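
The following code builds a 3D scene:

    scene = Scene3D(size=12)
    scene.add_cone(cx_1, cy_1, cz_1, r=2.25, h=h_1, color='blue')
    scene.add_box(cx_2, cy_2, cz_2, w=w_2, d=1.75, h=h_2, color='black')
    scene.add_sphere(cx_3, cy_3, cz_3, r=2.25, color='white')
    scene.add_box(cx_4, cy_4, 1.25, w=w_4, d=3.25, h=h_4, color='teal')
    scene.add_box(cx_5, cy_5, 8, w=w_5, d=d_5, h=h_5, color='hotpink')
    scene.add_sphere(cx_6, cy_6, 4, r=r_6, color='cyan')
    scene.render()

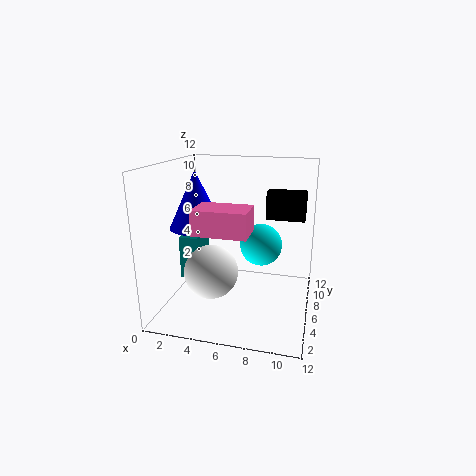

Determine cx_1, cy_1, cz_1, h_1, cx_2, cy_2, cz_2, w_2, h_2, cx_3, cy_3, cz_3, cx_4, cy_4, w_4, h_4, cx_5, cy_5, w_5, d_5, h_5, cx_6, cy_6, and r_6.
cx_1 = 2.5; cy_1 = 5.75; cz_1 = 6.75; h_1 = 4.75; cx_2 = 7.75; cy_2 = 9.25; cz_2 = 6.75; w_2 = 3.5; h_2 = 2.5; cx_3 = 4; cy_3 = 4.75; cz_3 = 3.25; cx_4 = 0.25; cy_4 = 6.75; w_4 = 1.75; h_4 = 4; cx_5 = 4.25; cy_5 = 0.25; w_5 = 3.75; d_5 = 2.5; h_5 = 1.75; cx_6 = 7.25; cy_6 = 10; r_6 = 2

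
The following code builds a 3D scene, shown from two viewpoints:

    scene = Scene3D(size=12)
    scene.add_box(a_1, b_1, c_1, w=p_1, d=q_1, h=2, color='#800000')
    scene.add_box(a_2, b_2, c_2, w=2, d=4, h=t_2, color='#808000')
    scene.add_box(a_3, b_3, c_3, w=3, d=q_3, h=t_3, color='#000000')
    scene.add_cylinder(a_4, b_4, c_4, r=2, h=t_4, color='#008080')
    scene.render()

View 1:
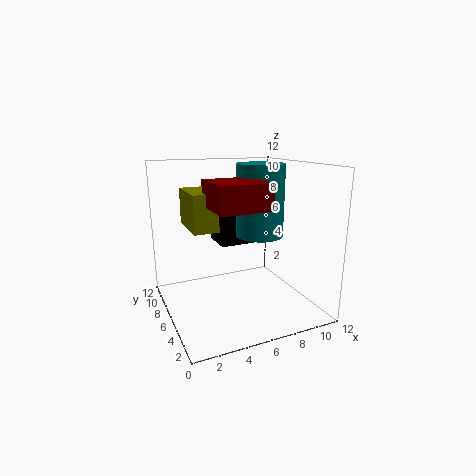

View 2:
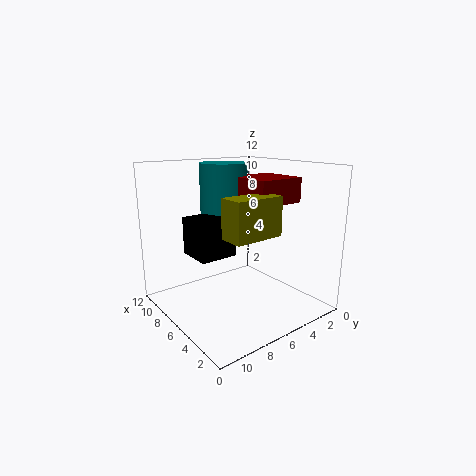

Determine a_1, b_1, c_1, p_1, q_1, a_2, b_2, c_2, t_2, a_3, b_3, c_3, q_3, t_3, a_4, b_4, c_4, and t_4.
a_1 = 3
b_1 = 2
c_1 = 9
p_1 = 4
q_1 = 4
a_2 = 2
b_2 = 5
c_2 = 7
t_2 = 3
a_3 = 5
b_3 = 7
c_3 = 5
q_3 = 3
t_3 = 3
a_4 = 8
b_4 = 6
c_4 = 6
t_4 = 6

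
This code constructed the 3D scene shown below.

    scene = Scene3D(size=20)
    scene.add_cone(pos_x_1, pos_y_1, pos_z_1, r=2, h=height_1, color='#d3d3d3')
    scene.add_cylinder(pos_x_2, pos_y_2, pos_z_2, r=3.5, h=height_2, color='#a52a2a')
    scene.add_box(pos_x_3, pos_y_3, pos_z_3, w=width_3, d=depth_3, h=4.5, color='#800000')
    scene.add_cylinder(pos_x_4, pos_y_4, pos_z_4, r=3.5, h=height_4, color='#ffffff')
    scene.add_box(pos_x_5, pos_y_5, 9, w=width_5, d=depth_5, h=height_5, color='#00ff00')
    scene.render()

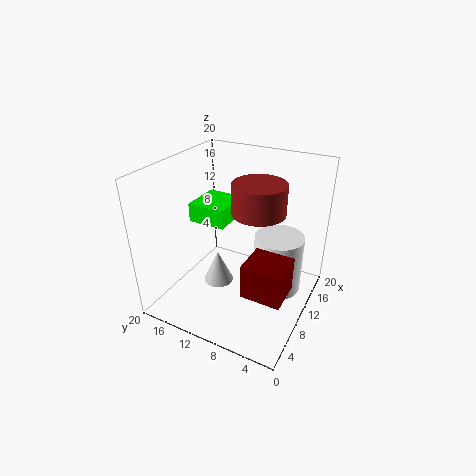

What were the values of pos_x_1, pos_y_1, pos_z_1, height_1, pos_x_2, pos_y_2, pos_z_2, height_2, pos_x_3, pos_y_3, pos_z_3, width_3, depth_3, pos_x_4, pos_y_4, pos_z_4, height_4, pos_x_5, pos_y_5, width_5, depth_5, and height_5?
pos_x_1 = 7
pos_y_1 = 11.5
pos_z_1 = 4.5
height_1 = 4.5
pos_x_2 = 10
pos_y_2 = 7
pos_z_2 = 14.5
height_2 = 4
pos_x_3 = 3
pos_y_3 = 1
pos_z_3 = 6.5
width_3 = 4.5
depth_3 = 5
pos_x_4 = 13
pos_y_4 = 5
pos_z_4 = 1.5
height_4 = 8.5
pos_x_5 = 12.5
pos_y_5 = 14
width_5 = 6.5
depth_5 = 6
height_5 = 3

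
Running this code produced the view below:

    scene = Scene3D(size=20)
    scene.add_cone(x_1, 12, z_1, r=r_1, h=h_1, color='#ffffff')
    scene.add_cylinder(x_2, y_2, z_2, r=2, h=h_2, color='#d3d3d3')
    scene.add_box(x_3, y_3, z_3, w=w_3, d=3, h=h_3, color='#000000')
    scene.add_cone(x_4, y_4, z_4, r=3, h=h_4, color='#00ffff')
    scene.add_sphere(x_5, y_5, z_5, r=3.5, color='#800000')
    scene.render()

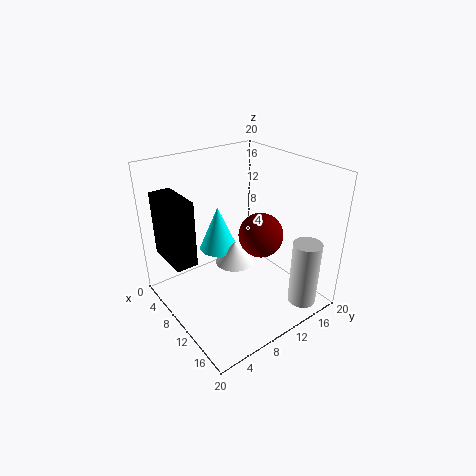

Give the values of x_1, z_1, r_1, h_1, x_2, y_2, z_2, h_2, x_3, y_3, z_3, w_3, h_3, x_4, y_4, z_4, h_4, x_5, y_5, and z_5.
x_1 = 6.5, z_1 = 3.5, r_1 = 3, h_1 = 3.5, x_2 = 17, y_2 = 16.5, z_2 = 0.5, h_2 = 9.5, x_3 = 2.5, y_3 = 1, z_3 = 7.5, w_3 = 6.5, h_3 = 9, x_4 = 3.5, y_4 = 11, z_4 = 5, h_4 = 7, x_5 = 8, y_5 = 16, z_5 = 7.5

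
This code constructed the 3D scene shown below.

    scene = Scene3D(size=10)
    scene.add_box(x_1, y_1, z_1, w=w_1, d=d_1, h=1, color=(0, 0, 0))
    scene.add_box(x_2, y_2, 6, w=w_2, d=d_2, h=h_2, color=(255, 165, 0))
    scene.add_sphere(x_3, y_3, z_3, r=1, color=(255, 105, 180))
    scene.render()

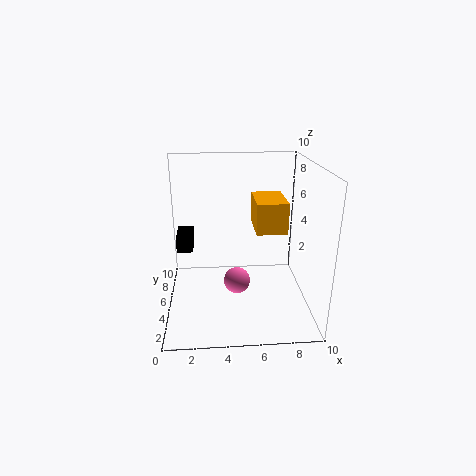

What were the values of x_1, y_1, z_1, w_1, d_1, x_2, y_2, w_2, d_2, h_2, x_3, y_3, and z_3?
x_1 = 1
y_1 = 3
z_1 = 5
w_1 = 1
d_1 = 2
x_2 = 6
y_2 = 3
w_2 = 2
d_2 = 3
h_2 = 2
x_3 = 5
y_3 = 6
z_3 = 1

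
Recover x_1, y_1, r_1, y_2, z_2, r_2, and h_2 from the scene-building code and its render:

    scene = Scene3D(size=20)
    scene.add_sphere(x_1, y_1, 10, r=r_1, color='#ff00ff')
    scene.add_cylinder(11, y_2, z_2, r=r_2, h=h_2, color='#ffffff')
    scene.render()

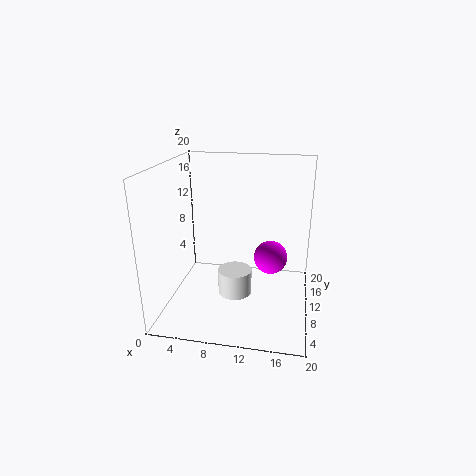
x_1 = 15; y_1 = 5; r_1 = 2; y_2 = 3; z_2 = 6; r_2 = 2; h_2 = 3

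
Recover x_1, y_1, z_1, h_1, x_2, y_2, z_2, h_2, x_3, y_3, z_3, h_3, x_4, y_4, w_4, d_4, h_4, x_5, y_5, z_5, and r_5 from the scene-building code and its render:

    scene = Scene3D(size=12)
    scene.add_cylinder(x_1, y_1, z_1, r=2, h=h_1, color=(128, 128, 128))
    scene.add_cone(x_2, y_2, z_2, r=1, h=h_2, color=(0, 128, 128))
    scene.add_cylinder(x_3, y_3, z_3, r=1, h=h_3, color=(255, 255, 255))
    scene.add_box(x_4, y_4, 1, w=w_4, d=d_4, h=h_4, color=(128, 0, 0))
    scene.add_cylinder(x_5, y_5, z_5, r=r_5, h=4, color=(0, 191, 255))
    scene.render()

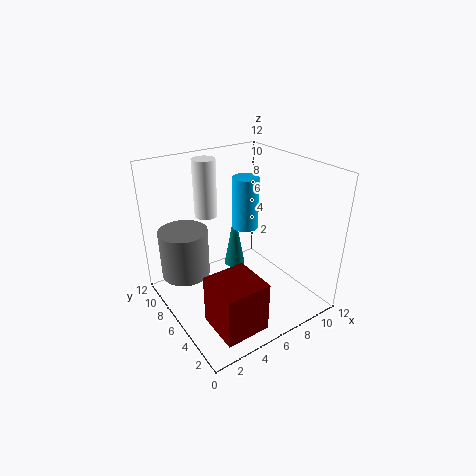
x_1 = 2; y_1 = 8; z_1 = 3; h_1 = 4; x_2 = 8; y_2 = 9.5; z_2 = 1; h_2 = 5.5; x_3 = 5; y_3 = 9.5; z_3 = 7; h_3 = 5; x_4 = 1.5; y_4 = 0.5; w_4 = 3.5; d_4 = 3.5; h_4 = 4; x_5 = 6; y_5 = 5; z_5 = 7.5; r_5 = 1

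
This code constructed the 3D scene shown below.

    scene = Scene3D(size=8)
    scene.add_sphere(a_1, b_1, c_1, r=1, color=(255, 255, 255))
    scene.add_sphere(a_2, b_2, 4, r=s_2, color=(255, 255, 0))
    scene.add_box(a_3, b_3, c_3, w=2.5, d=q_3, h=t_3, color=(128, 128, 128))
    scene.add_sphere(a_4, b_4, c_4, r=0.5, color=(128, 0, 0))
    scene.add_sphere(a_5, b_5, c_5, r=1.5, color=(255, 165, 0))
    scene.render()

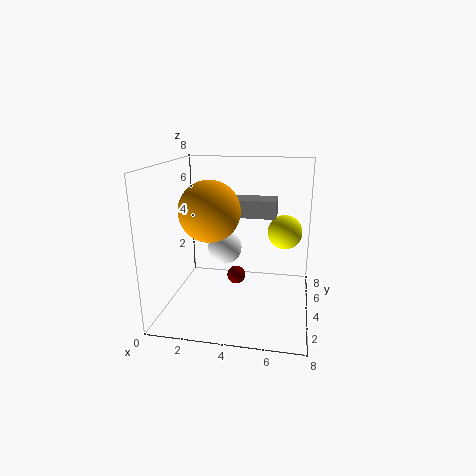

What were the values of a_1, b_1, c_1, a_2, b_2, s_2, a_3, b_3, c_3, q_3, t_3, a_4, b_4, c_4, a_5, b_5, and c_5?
a_1 = 3, b_1 = 5, c_1 = 3, a_2 = 6.5, b_2 = 5.5, s_2 = 1, a_3 = 3.5, b_3 = 4.5, c_3 = 5, q_3 = 1.5, t_3 = 1, a_4 = 4, b_4 = 3.5, c_4 = 2, a_5 = 3, b_5 = 2, c_5 = 6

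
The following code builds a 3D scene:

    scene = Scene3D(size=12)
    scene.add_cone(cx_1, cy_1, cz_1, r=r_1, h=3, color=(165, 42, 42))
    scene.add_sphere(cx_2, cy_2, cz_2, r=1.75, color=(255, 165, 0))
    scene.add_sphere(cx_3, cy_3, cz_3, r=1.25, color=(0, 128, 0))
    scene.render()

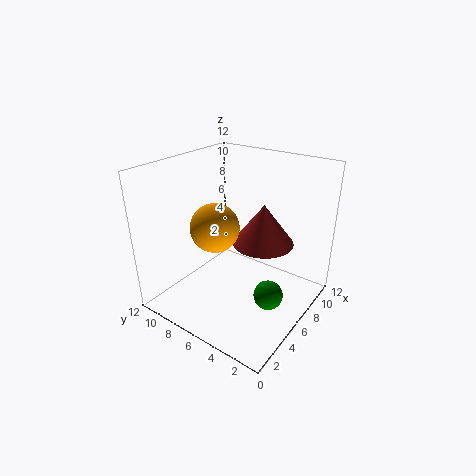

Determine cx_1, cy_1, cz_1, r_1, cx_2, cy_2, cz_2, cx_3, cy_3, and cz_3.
cx_1 = 5; cy_1 = 3; cz_1 = 7; r_1 = 2.25; cx_2 = 2.5; cy_2 = 5.5; cz_2 = 8.5; cx_3 = 6.25; cy_3 = 3; cz_3 = 1.25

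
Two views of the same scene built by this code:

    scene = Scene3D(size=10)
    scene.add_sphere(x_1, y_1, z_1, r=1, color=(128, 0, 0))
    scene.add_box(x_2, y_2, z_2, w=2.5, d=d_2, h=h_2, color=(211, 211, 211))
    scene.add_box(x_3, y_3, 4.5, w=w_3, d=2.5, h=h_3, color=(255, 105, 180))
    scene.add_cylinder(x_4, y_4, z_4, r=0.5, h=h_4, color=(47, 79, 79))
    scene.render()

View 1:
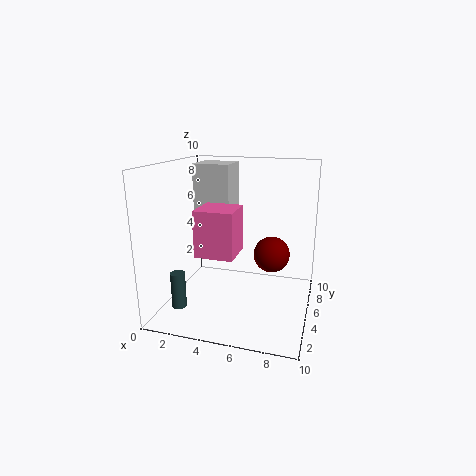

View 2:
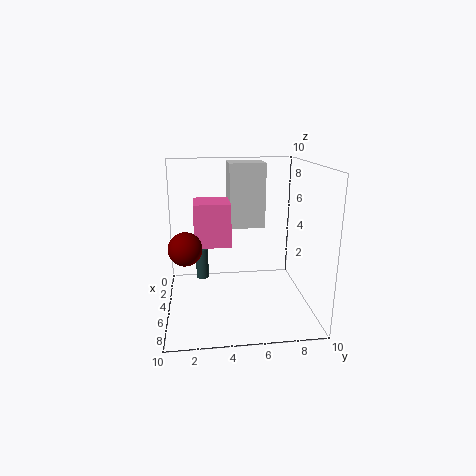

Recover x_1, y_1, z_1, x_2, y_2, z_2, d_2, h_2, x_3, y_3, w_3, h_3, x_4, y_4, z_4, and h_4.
x_1 = 8, y_1 = 1.5, z_1 = 5.5, x_2 = 2, y_2 = 4.5, z_2 = 5.5, d_2 = 2.5, h_2 = 4.5, x_3 = 3, y_3 = 2, w_3 = 2.5, h_3 = 3, x_4 = 1.5, y_4 = 2.5, z_4 = 0.5, h_4 = 2.5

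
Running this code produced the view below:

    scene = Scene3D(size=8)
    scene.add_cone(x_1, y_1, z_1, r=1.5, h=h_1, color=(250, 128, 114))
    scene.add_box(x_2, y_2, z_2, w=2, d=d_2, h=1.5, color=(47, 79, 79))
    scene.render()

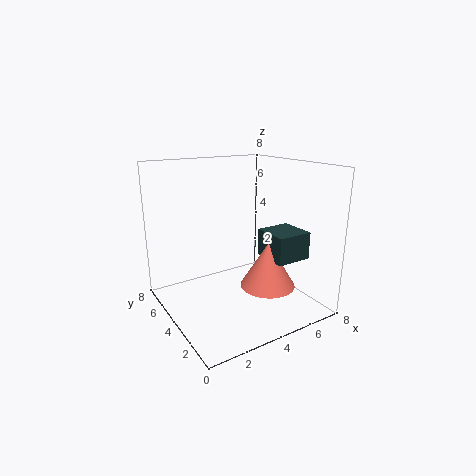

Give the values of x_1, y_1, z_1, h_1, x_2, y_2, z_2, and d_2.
x_1 = 5, y_1 = 2.5, z_1 = 1.5, h_1 = 2.5, x_2 = 5, y_2 = 1.5, z_2 = 3, d_2 = 2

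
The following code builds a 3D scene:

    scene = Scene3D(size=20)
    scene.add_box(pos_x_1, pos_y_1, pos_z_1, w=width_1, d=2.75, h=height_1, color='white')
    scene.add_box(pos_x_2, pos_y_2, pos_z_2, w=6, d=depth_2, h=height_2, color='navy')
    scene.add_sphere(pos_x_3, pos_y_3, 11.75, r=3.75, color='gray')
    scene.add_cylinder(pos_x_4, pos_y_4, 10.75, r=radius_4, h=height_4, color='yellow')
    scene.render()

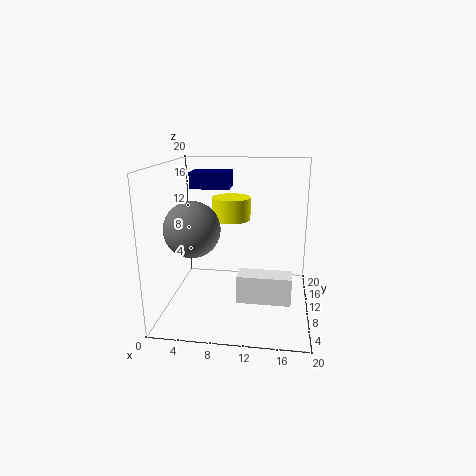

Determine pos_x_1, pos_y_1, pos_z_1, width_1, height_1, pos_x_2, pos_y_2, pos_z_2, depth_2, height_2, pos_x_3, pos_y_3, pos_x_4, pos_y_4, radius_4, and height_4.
pos_x_1 = 10.5, pos_y_1 = 5, pos_z_1 = 2.75, width_1 = 7, height_1 = 3.75, pos_x_2 = 2, pos_y_2 = 14.5, pos_z_2 = 15.75, depth_2 = 4.25, height_2 = 2.5, pos_x_3 = 4.25, pos_y_3 = 7.5, pos_x_4 = 8, pos_y_4 = 16.75, radius_4 = 3, height_4 = 3.5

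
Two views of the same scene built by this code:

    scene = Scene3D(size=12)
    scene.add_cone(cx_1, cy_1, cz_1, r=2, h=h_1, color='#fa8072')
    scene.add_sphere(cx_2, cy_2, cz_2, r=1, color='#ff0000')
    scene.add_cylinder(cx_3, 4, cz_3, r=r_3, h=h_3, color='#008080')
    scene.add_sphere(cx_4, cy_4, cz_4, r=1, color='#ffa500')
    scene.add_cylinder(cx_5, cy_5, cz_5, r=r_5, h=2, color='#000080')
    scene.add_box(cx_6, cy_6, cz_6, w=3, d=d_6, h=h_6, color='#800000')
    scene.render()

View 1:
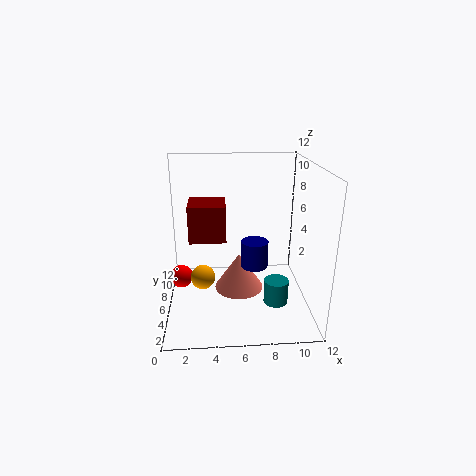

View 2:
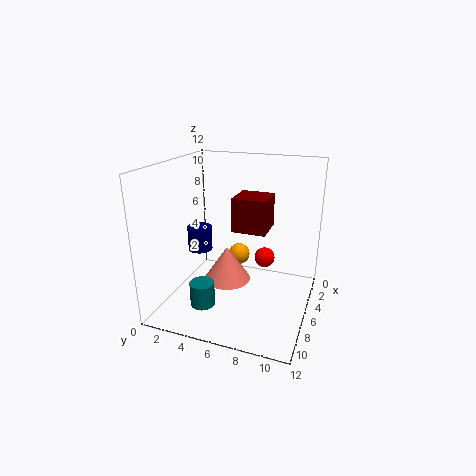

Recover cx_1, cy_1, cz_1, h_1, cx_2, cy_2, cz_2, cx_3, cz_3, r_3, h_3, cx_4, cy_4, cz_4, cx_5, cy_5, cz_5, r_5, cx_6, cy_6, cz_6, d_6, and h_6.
cx_1 = 6; cy_1 = 5; cz_1 = 2; h_1 = 3; cx_2 = 1; cy_2 = 7; cz_2 = 2; cx_3 = 9; cz_3 = 1; r_3 = 1; h_3 = 2; cx_4 = 3; cy_4 = 5; cz_4 = 3; cx_5 = 7; cy_5 = 3; cz_5 = 5; r_5 = 1; cx_6 = 2; cy_6 = 5; cz_6 = 6; d_6 = 3; h_6 = 3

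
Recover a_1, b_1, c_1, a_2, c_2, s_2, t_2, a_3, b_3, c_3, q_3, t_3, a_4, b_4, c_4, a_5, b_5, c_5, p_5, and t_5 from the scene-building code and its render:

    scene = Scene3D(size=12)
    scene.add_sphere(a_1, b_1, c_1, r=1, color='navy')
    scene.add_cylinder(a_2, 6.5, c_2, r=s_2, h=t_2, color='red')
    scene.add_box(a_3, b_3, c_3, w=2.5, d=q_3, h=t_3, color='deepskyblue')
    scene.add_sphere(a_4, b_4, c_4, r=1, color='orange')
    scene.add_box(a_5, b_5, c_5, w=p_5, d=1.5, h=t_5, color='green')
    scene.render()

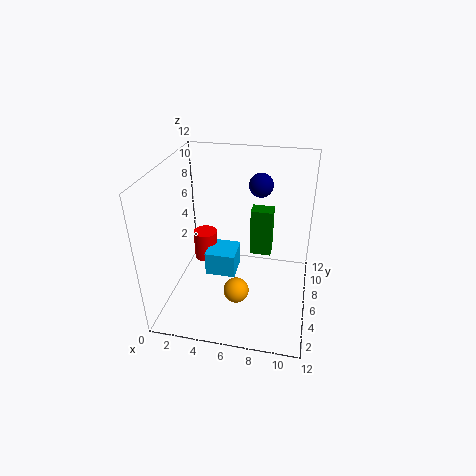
a_1 = 7.5, b_1 = 8, c_1 = 10, a_2 = 3, c_2 = 3.5, s_2 = 1, t_2 = 2.5, a_3 = 3.5, b_3 = 4.5, c_3 = 3, q_3 = 2.5, t_3 = 2, a_4 = 6.5, b_4 = 3, c_4 = 3, a_5 = 6.5, b_5 = 9, c_5 = 2.5, p_5 = 2, t_5 = 4.5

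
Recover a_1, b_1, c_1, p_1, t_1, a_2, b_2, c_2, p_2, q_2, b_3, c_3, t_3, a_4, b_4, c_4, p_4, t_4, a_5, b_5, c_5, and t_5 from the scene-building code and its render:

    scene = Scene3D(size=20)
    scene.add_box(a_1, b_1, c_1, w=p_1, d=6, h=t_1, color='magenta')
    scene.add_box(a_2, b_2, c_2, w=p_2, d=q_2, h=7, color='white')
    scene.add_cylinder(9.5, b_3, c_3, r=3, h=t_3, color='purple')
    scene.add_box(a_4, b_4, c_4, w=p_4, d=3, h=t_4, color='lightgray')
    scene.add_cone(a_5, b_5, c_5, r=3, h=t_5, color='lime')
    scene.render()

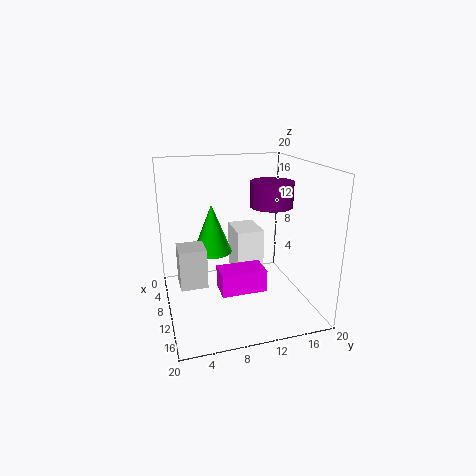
a_1 = 11.5
b_1 = 6.5
c_1 = 4
p_1 = 3.5
t_1 = 3
a_2 = 3
b_2 = 10.5
c_2 = 3
p_2 = 5.5
q_2 = 4
b_3 = 15
c_3 = 14
t_3 = 3.5
a_4 = 15.5
b_4 = 1
c_4 = 8
p_4 = 3
t_4 = 4.5
a_5 = 4.5
b_5 = 7.5
c_5 = 6
t_5 = 7.5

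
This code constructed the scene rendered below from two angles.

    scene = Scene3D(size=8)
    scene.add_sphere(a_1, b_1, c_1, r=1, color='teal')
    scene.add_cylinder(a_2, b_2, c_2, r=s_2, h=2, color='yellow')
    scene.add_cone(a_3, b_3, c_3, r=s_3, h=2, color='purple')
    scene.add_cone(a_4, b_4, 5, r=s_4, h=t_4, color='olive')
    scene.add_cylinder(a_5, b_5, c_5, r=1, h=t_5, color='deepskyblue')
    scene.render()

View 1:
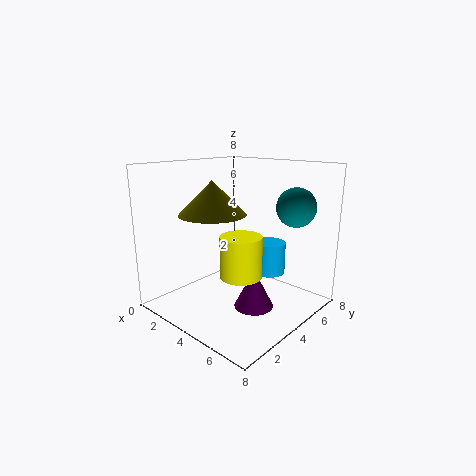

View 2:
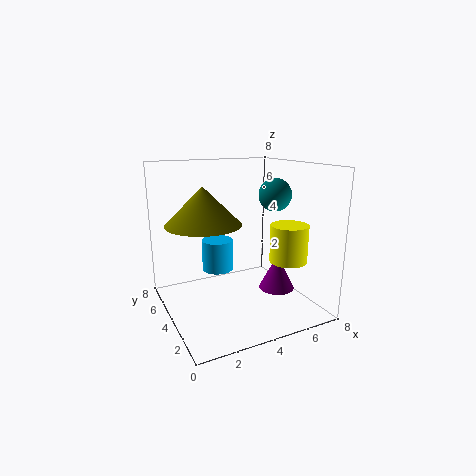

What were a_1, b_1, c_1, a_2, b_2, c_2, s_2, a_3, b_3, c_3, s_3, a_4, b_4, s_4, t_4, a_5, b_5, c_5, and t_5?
a_1 = 7
b_1 = 5
c_1 = 6
a_2 = 6
b_2 = 2
c_2 = 3
s_2 = 1
a_3 = 6
b_3 = 3
c_3 = 1
s_3 = 1
a_4 = 2
b_4 = 4
s_4 = 2
t_4 = 2
a_5 = 4
b_5 = 7
c_5 = 1
t_5 = 2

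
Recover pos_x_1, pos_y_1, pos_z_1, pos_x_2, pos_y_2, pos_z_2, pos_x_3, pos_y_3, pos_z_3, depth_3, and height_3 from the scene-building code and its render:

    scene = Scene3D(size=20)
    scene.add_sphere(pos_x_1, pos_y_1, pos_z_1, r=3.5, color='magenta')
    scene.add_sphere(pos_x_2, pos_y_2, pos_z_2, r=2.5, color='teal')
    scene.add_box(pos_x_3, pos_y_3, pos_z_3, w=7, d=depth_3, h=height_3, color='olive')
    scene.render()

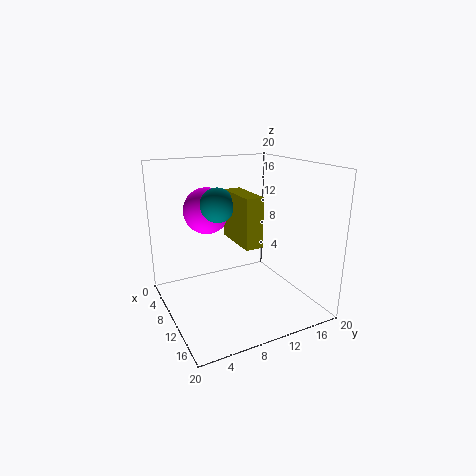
pos_x_1 = 3.5, pos_y_1 = 8, pos_z_1 = 12.5, pos_x_2 = 6.5, pos_y_2 = 8.5, pos_z_2 = 14, pos_x_3 = 5.5, pos_y_3 = 10, pos_z_3 = 9, depth_3 = 2.5, height_3 = 7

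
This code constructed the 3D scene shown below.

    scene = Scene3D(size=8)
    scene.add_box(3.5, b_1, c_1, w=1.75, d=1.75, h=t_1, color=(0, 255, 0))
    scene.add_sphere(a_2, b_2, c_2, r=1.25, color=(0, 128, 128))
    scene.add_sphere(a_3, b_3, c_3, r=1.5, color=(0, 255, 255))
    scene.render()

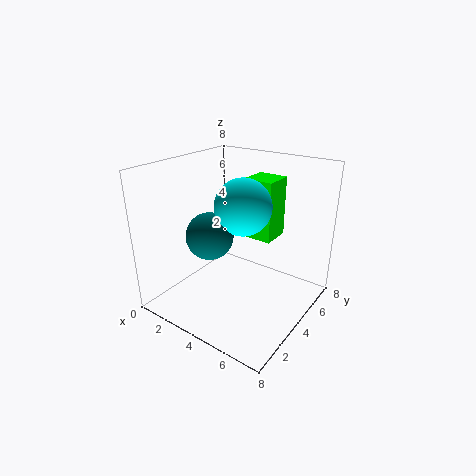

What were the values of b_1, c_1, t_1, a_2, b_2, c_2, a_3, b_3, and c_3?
b_1 = 5.25; c_1 = 3.5; t_1 = 3.5; a_2 = 3.25; b_2 = 2.5; c_2 = 4.5; a_3 = 4.5; b_3 = 3.75; c_3 = 6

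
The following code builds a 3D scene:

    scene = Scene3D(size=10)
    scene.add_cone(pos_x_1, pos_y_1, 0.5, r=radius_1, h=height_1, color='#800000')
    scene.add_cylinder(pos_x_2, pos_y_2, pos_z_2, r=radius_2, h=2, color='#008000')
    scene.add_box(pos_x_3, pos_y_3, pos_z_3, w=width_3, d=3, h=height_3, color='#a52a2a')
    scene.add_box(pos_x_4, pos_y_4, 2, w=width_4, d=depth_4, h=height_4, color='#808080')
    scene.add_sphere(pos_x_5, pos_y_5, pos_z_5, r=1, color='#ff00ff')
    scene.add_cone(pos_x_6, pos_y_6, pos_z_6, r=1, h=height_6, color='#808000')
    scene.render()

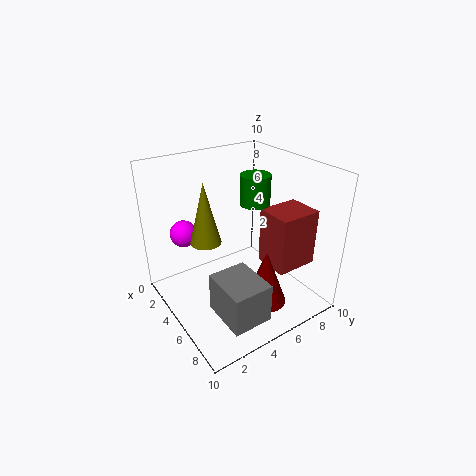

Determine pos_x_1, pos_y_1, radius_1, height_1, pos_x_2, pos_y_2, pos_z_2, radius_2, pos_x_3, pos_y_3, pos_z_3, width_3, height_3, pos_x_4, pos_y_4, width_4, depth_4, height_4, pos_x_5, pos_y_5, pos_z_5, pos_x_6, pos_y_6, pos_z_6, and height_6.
pos_x_1 = 7, pos_y_1 = 6, radius_1 = 1.5, height_1 = 4, pos_x_2 = 5.5, pos_y_2 = 6, pos_z_2 = 7.5, radius_2 = 1, pos_x_3 = 5.5, pos_y_3 = 6.5, pos_z_3 = 3, width_3 = 2.5, height_3 = 4, pos_x_4 = 7, pos_y_4 = 1.5, width_4 = 3, depth_4 = 2.5, height_4 = 2.5, pos_x_5 = 1.5, pos_y_5 = 2.5, pos_z_5 = 4.5, pos_x_6 = 5, pos_y_6 = 2.5, pos_z_6 = 5.5, height_6 = 4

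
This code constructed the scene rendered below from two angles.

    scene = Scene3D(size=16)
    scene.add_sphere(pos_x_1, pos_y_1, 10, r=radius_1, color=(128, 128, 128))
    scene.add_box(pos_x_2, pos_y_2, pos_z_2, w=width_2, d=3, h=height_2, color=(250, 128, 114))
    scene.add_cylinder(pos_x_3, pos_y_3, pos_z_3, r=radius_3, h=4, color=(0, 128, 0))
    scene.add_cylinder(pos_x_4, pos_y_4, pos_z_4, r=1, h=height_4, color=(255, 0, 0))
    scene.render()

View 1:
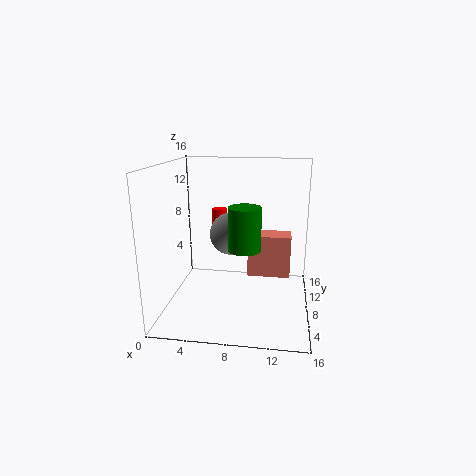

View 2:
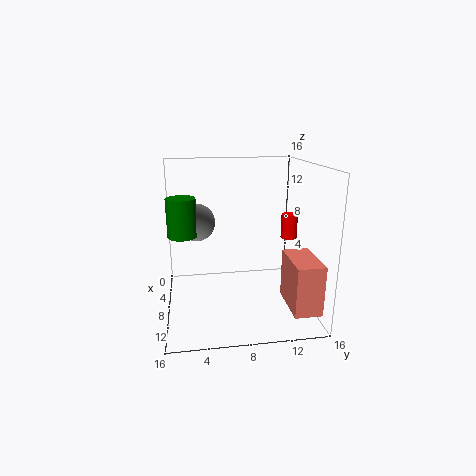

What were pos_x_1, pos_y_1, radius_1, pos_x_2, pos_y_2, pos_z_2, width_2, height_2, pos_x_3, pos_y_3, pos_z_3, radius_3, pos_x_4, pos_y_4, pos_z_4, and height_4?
pos_x_1 = 8
pos_y_1 = 3.5
radius_1 = 2
pos_x_2 = 8.5
pos_y_2 = 13
pos_z_2 = 1
width_2 = 5.5
height_2 = 5.5
pos_x_3 = 9.5
pos_y_3 = 2
pos_z_3 = 9
radius_3 = 1.5
pos_x_4 = 4.5
pos_y_4 = 15
pos_z_4 = 6.5
height_4 = 3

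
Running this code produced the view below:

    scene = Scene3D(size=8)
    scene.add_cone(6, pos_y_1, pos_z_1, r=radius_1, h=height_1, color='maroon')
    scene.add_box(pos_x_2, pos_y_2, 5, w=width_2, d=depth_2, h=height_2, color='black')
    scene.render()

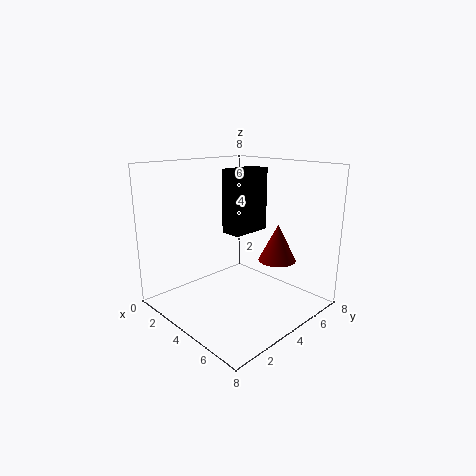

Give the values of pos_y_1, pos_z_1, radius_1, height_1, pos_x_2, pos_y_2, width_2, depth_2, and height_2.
pos_y_1 = 5, pos_z_1 = 3, radius_1 = 1, height_1 = 2, pos_x_2 = 5, pos_y_2 = 2, width_2 = 1, depth_2 = 2, height_2 = 3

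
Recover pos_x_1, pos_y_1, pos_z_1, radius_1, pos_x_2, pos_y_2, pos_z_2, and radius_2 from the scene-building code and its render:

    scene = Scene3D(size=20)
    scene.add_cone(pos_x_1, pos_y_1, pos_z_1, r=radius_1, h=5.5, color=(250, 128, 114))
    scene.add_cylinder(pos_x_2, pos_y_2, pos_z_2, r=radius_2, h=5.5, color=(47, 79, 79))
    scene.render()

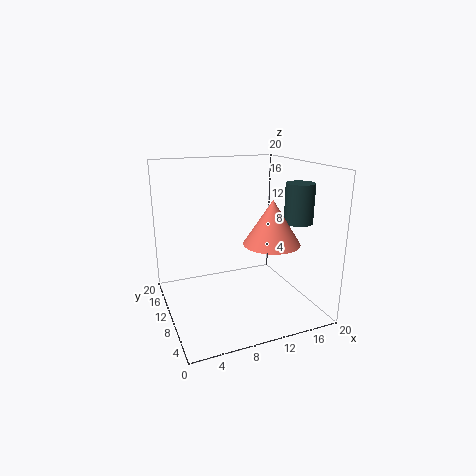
pos_x_1 = 12, pos_y_1 = 4, pos_z_1 = 11, radius_1 = 3.5, pos_x_2 = 18, pos_y_2 = 7.5, pos_z_2 = 12, radius_2 = 2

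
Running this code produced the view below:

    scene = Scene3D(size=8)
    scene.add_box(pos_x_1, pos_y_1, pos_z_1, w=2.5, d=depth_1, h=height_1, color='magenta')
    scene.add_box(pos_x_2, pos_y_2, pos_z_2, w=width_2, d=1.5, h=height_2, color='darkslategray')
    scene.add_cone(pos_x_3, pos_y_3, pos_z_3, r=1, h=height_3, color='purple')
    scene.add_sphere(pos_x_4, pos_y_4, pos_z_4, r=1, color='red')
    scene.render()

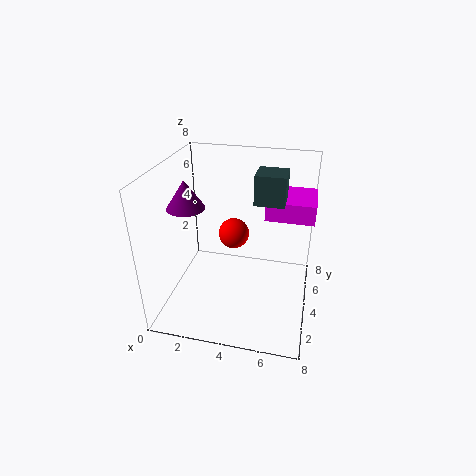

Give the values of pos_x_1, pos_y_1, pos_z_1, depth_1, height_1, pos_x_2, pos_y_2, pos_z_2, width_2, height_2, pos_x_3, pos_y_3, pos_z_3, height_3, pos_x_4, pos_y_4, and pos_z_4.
pos_x_1 = 5.5, pos_y_1 = 3.5, pos_z_1 = 5.5, depth_1 = 2.5, height_1 = 1, pos_x_2 = 5, pos_y_2 = 3, pos_z_2 = 6.5, width_2 = 1.5, height_2 = 1.5, pos_x_3 = 1.5, pos_y_3 = 3, pos_z_3 = 6, height_3 = 1.5, pos_x_4 = 3, pos_y_4 = 7, pos_z_4 = 2.5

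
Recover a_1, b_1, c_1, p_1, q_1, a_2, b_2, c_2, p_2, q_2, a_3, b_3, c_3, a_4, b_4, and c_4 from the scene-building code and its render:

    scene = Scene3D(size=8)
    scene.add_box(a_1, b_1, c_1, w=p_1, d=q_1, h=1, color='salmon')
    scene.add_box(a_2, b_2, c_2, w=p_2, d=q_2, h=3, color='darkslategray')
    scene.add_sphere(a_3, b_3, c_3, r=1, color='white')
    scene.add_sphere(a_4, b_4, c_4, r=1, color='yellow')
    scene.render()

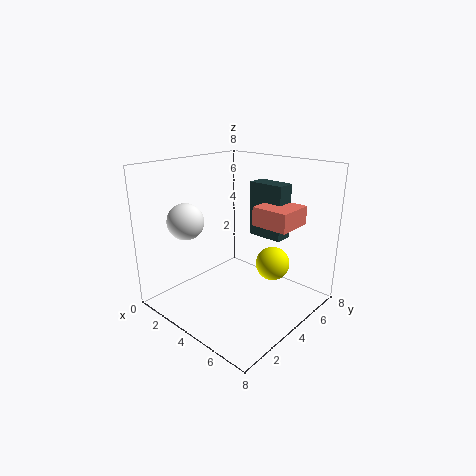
a_1 = 5, b_1 = 4, c_1 = 5, p_1 = 2, q_1 = 2, a_2 = 4, b_2 = 5, c_2 = 4, p_2 = 2, q_2 = 1, a_3 = 2, b_3 = 2, c_3 = 5, a_4 = 5, b_4 = 6, c_4 = 2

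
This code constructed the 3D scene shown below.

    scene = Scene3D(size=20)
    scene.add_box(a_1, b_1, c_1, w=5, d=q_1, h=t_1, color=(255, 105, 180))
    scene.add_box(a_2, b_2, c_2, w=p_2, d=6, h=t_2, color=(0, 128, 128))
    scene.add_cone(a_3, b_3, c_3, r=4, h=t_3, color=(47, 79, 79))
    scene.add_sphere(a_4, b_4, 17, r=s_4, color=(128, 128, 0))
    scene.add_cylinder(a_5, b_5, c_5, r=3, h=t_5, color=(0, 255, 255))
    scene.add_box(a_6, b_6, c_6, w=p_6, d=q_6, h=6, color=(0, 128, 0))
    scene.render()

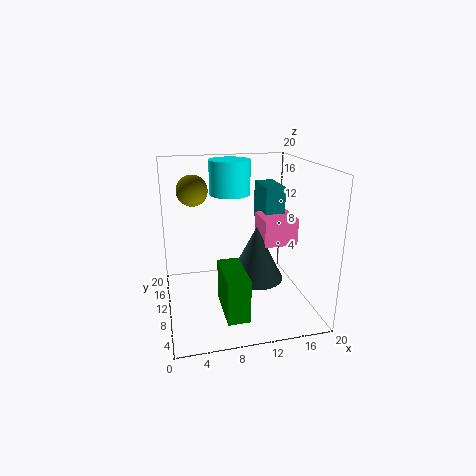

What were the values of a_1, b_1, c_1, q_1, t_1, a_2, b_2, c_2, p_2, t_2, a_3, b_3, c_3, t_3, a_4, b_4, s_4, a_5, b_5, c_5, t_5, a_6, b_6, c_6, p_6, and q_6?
a_1 = 14; b_1 = 10; c_1 = 8; q_1 = 5; t_1 = 4; a_2 = 15; b_2 = 13; c_2 = 10; p_2 = 3; t_2 = 6; a_3 = 13; b_3 = 11; c_3 = 3; t_3 = 8; a_4 = 4; b_4 = 10; s_4 = 2; a_5 = 10; b_5 = 15; c_5 = 15; t_5 = 5; a_6 = 7; b_6 = 3; c_6 = 1; p_6 = 3; q_6 = 7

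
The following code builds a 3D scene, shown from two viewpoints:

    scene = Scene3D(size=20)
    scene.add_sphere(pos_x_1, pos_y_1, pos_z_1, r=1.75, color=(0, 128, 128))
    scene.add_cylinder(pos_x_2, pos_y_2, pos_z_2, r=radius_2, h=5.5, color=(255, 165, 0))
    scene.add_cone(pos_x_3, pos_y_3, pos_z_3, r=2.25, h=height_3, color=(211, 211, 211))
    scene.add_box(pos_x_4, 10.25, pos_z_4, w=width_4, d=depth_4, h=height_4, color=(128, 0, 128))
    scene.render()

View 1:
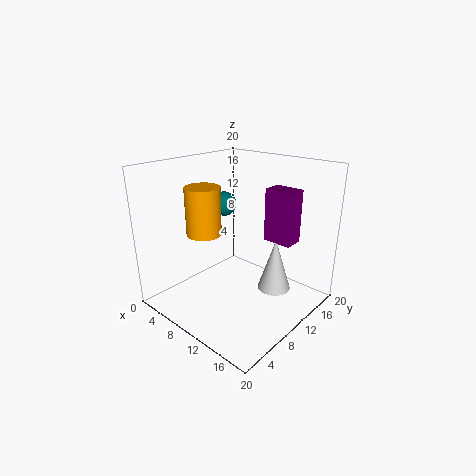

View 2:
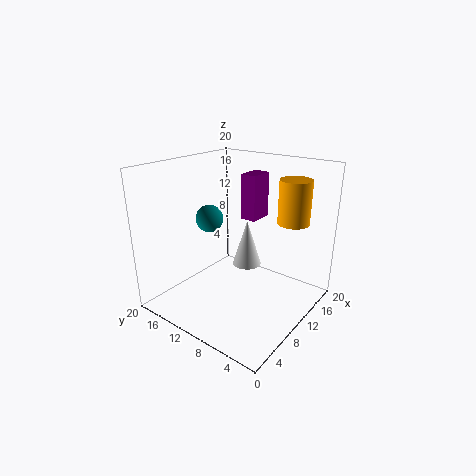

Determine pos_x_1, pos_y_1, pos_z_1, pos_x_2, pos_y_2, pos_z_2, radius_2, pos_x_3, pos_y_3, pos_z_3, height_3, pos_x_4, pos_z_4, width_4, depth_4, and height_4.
pos_x_1 = 6; pos_y_1 = 11.5; pos_z_1 = 13.75; pos_x_2 = 11.5; pos_y_2 = 2.5; pos_z_2 = 13.5; radius_2 = 2; pos_x_3 = 15; pos_y_3 = 12; pos_z_3 = 3.25; height_3 = 7.25; pos_x_4 = 14.25; pos_z_4 = 11; width_4 = 3.75; depth_4 = 2.5; height_4 = 6.75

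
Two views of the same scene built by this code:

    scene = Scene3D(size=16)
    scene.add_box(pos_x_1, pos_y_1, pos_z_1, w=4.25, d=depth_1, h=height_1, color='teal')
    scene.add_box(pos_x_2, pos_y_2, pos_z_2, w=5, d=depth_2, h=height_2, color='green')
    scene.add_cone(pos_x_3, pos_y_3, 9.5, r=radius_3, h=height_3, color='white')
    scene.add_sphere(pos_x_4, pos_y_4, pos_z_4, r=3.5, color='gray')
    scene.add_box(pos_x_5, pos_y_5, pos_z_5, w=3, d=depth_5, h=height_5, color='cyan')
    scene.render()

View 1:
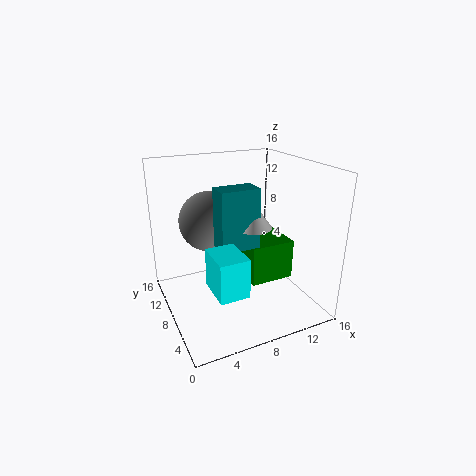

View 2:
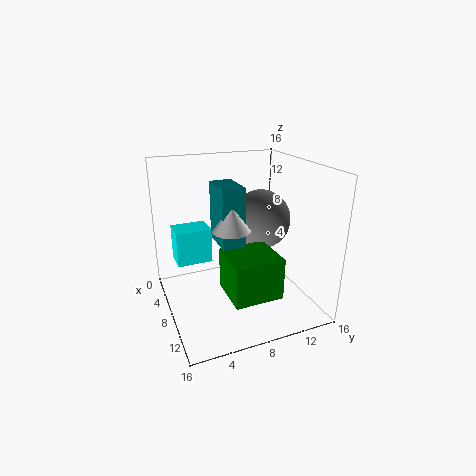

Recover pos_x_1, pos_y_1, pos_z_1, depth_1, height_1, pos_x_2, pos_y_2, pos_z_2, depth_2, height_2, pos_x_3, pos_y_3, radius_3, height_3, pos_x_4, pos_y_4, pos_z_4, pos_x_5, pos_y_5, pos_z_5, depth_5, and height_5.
pos_x_1 = 5.25; pos_y_1 = 5.75; pos_z_1 = 7.5; depth_1 = 2.5; height_1 = 6.5; pos_x_2 = 8.75; pos_y_2 = 5.5; pos_z_2 = 3; depth_2 = 5.25; height_2 = 4.5; pos_x_3 = 9.25; pos_y_3 = 6.75; radius_3 = 2; height_3 = 2.75; pos_x_4 = 6; pos_y_4 = 11.75; pos_z_4 = 9; pos_x_5 = 3.25; pos_y_5 = 1.5; pos_z_5 = 4.75; depth_5 = 4; height_5 = 4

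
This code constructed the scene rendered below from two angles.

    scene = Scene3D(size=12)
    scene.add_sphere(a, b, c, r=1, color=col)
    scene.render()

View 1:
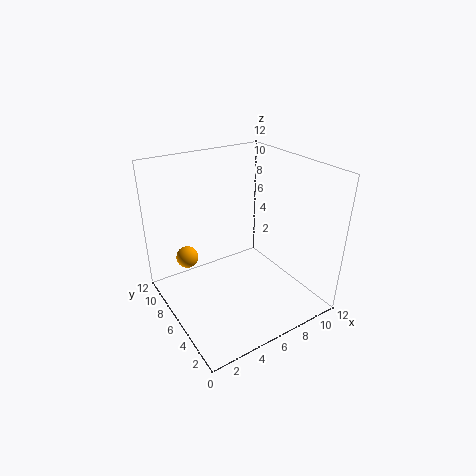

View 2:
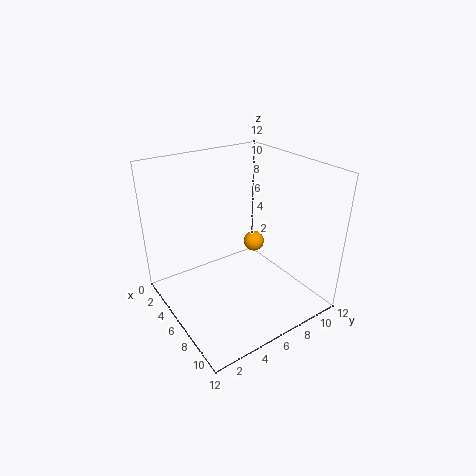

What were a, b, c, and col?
a = 3; b = 10; c = 3; col = 'orange'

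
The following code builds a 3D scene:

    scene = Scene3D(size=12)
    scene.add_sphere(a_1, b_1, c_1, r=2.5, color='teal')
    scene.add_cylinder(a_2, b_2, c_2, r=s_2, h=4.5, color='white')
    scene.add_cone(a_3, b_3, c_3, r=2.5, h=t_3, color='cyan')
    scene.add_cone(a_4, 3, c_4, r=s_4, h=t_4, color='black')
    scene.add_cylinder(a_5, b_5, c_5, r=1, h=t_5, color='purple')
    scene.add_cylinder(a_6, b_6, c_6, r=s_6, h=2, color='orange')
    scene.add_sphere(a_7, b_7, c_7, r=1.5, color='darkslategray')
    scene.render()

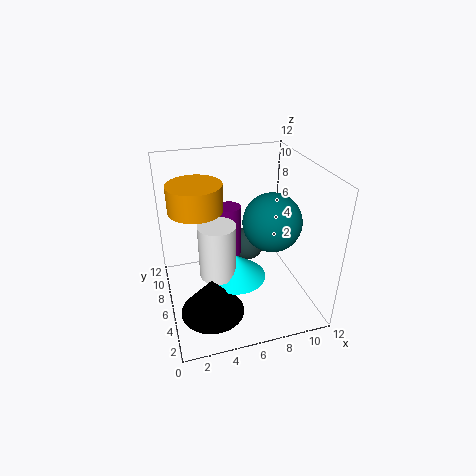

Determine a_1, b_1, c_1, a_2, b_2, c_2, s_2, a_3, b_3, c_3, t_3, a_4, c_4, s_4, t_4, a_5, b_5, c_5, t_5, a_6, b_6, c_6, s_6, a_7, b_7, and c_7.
a_1 = 9, b_1 = 6, c_1 = 7, a_2 = 4, b_2 = 5, c_2 = 3.5, s_2 = 1.5, a_3 = 5.5, b_3 = 5, c_3 = 3, t_3 = 2, a_4 = 3, c_4 = 1.5, s_4 = 2.5, t_4 = 3, a_5 = 5.5, b_5 = 7, c_5 = 4, t_5 = 4.5, a_6 = 2.5, b_6 = 5, c_6 = 9.5, s_6 = 2, a_7 = 7.5, b_7 = 8, c_7 = 4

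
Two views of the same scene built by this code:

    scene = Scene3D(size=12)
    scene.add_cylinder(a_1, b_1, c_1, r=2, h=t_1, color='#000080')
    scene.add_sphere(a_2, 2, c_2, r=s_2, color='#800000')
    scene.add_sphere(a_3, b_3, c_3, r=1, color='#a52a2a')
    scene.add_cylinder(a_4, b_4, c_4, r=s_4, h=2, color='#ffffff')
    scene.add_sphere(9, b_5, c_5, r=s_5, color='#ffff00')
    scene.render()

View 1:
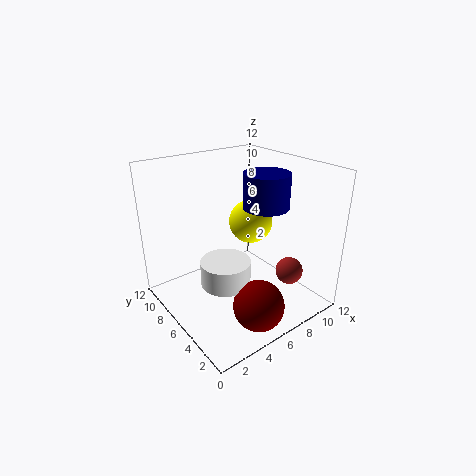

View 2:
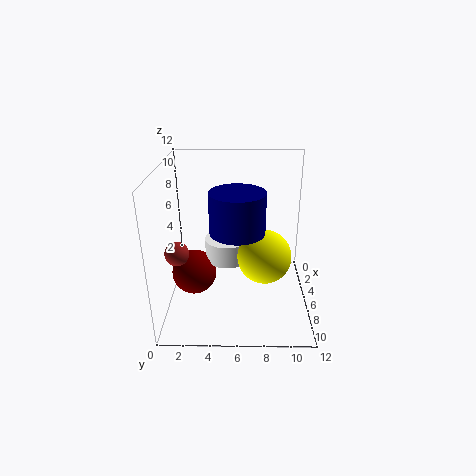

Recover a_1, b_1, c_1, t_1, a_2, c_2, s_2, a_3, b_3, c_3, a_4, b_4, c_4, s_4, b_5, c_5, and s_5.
a_1 = 9
b_1 = 6
c_1 = 8
t_1 = 3
a_2 = 5
c_2 = 2
s_2 = 2
a_3 = 7
b_3 = 1
c_3 = 5
a_4 = 4
b_4 = 5
c_4 = 3
s_4 = 2
b_5 = 8
c_5 = 6
s_5 = 2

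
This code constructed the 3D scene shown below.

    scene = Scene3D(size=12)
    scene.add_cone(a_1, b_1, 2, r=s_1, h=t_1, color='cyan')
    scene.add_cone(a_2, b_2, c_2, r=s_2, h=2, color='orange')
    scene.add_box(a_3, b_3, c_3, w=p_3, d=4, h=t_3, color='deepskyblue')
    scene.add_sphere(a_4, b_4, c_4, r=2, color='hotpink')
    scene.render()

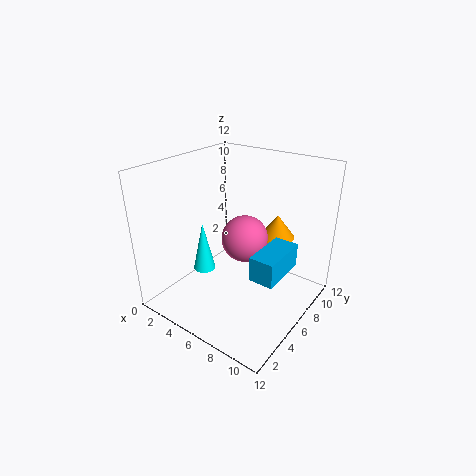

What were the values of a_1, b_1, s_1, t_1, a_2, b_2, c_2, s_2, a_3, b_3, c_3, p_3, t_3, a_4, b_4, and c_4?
a_1 = 2.5
b_1 = 5.5
s_1 = 1
t_1 = 4.5
a_2 = 8
b_2 = 9
c_2 = 5.5
s_2 = 1.5
a_3 = 8.5
b_3 = 4
c_3 = 4
p_3 = 2
t_3 = 2
a_4 = 6
b_4 = 7
c_4 = 5.5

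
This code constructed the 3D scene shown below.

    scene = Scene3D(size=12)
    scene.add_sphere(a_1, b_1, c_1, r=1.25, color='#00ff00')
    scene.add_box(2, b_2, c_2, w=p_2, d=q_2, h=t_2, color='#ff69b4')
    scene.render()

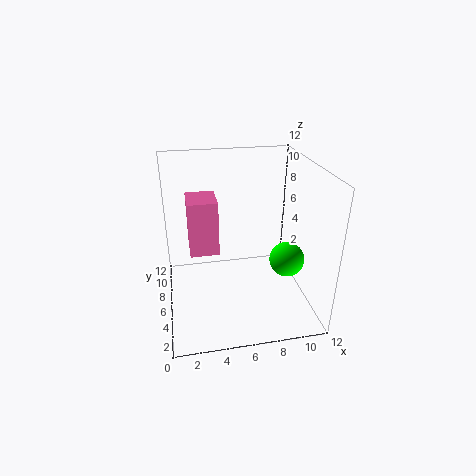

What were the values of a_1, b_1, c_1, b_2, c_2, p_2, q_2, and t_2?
a_1 = 8.75
b_1 = 1.75
c_1 = 6.25
b_2 = 6.5
c_2 = 4.25
p_2 = 2.5
q_2 = 3
t_2 = 4.75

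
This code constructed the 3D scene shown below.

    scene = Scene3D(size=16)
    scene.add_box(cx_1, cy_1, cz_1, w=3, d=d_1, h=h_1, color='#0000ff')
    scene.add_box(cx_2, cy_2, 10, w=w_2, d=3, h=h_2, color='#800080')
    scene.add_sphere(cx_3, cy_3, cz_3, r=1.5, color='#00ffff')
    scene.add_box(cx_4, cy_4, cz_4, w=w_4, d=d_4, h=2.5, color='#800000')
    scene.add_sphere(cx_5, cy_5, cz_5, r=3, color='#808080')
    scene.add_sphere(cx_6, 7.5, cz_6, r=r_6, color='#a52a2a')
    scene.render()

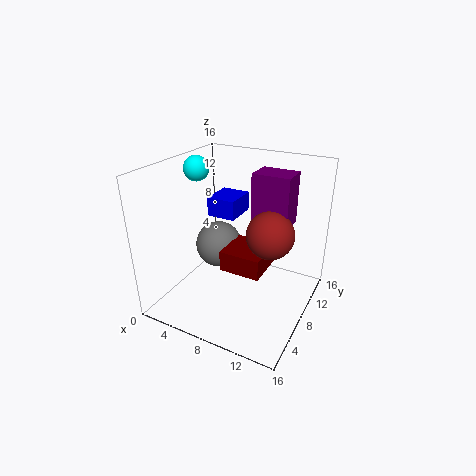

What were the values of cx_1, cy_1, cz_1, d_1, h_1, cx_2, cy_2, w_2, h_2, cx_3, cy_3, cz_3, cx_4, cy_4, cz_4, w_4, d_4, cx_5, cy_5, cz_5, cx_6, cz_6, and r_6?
cx_1 = 5.5
cy_1 = 6
cz_1 = 11
d_1 = 3.5
h_1 = 2
cx_2 = 9.5
cy_2 = 8
w_2 = 4
h_2 = 5.5
cx_3 = 1.5
cy_3 = 10
cz_3 = 14.5
cx_4 = 5.5
cy_4 = 8
cz_4 = 3
w_4 = 5
d_4 = 5
cx_5 = 3
cy_5 = 12
cz_5 = 4
cx_6 = 12
cz_6 = 9.5
r_6 = 2.5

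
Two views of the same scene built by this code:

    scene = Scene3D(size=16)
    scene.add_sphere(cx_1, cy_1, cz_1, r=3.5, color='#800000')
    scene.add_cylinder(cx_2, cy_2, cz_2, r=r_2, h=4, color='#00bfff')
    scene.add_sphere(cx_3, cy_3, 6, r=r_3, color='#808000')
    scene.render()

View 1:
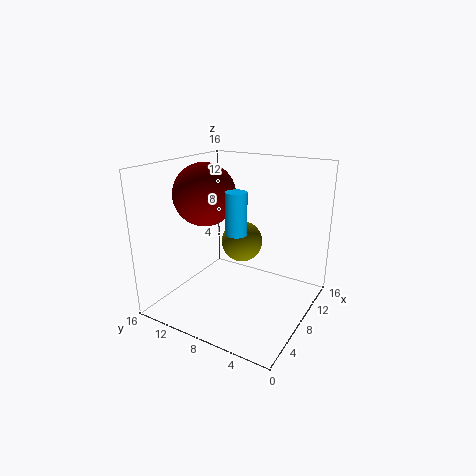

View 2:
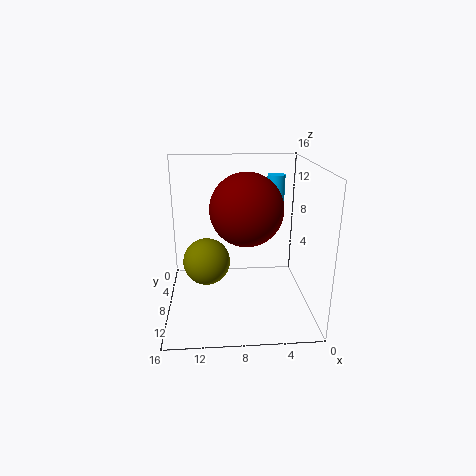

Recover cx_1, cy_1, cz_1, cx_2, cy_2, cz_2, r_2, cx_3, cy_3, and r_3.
cx_1 = 7.5, cy_1 = 12, cz_1 = 12.5, cx_2 = 3.5, cy_2 = 5.5, cz_2 = 10.5, r_2 = 1, cx_3 = 11.5, cy_3 = 9.5, r_3 = 2.5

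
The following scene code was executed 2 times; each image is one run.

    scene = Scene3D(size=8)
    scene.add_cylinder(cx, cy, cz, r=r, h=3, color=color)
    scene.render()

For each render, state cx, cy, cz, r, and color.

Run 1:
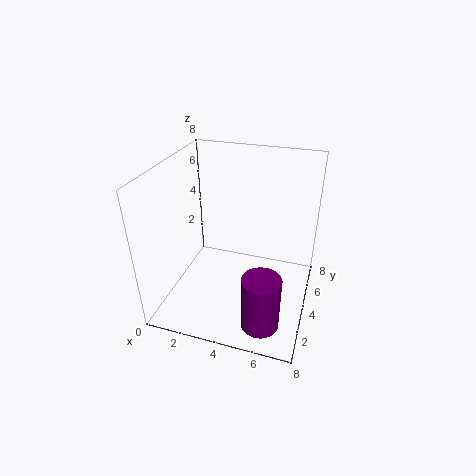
cx = 6, cy = 1.5, cz = 0.5, r = 1, color = 'purple'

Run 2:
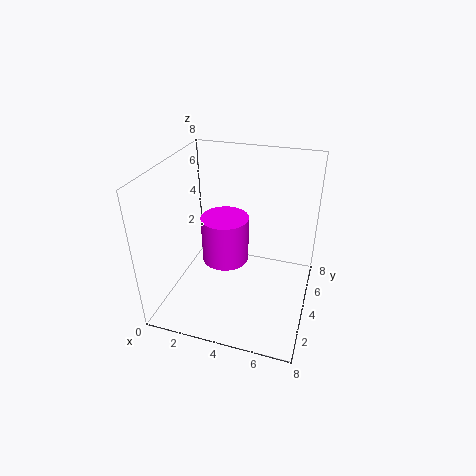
cx = 2.5, cy = 6, cz = 1, r = 1.5, color = 'magenta'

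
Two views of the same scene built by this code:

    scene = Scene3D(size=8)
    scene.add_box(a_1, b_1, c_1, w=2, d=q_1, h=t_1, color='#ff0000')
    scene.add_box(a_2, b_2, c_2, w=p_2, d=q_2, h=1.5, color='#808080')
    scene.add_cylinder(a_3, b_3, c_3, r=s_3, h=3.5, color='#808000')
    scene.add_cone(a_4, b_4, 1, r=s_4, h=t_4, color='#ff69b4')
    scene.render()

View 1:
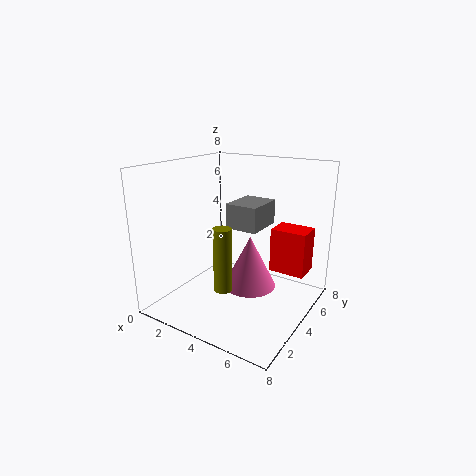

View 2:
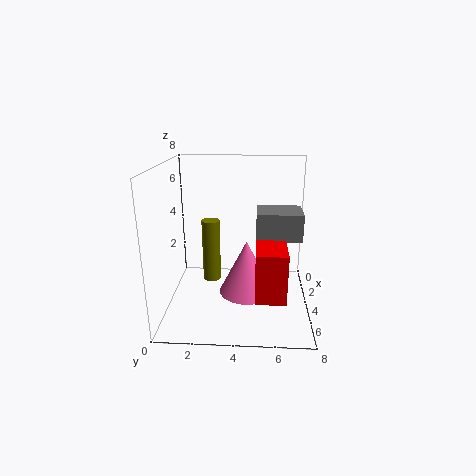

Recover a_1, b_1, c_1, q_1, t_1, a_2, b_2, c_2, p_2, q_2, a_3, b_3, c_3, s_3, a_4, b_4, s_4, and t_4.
a_1 = 5.5; b_1 = 5; c_1 = 2; q_1 = 1.5; t_1 = 2.5; a_2 = 2.5; b_2 = 5; c_2 = 4; p_2 = 2; q_2 = 2.5; a_3 = 4; b_3 = 2.5; c_3 = 1.5; s_3 = 0.5; a_4 = 4.5; b_4 = 4.5; s_4 = 1.5; t_4 = 3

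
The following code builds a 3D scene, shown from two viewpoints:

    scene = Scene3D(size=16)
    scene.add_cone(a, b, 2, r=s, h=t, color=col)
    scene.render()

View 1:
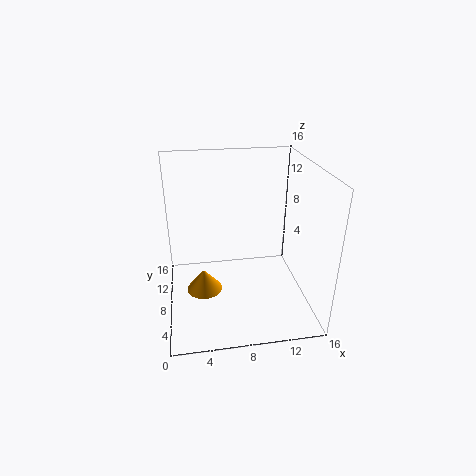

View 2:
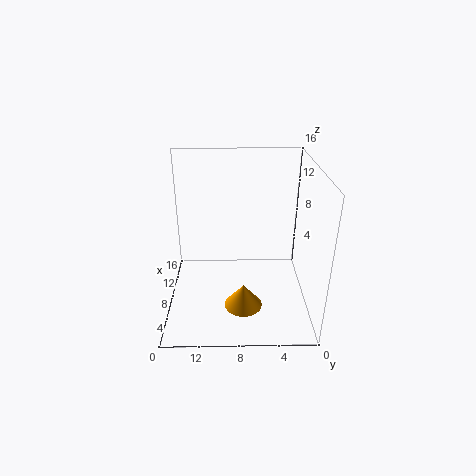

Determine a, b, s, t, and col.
a = 4
b = 7.5
s = 2
t = 2.5
col = 'orange'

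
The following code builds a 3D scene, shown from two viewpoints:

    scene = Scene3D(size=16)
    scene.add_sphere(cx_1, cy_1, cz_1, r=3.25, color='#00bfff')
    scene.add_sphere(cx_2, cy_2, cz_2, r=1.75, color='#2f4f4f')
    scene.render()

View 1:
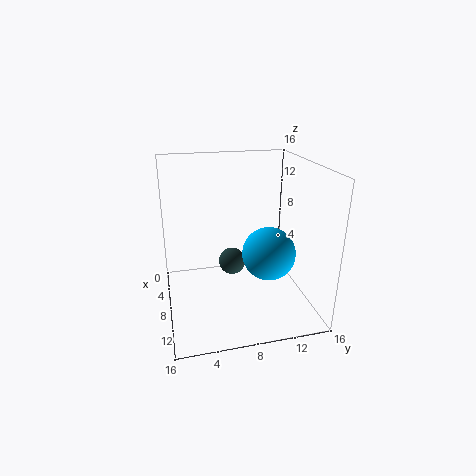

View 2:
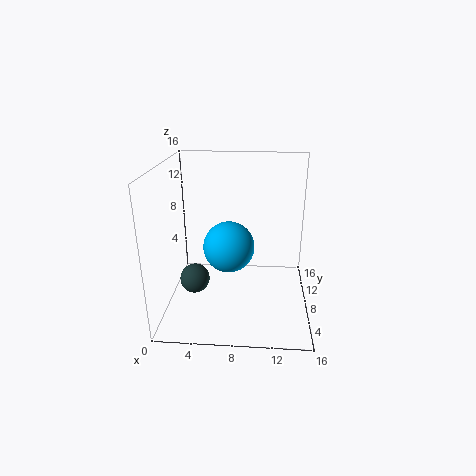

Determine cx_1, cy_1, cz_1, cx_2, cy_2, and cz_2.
cx_1 = 6.5, cy_1 = 12.25, cz_1 = 4.75, cx_2 = 2.75, cy_2 = 8.5, cz_2 = 2.25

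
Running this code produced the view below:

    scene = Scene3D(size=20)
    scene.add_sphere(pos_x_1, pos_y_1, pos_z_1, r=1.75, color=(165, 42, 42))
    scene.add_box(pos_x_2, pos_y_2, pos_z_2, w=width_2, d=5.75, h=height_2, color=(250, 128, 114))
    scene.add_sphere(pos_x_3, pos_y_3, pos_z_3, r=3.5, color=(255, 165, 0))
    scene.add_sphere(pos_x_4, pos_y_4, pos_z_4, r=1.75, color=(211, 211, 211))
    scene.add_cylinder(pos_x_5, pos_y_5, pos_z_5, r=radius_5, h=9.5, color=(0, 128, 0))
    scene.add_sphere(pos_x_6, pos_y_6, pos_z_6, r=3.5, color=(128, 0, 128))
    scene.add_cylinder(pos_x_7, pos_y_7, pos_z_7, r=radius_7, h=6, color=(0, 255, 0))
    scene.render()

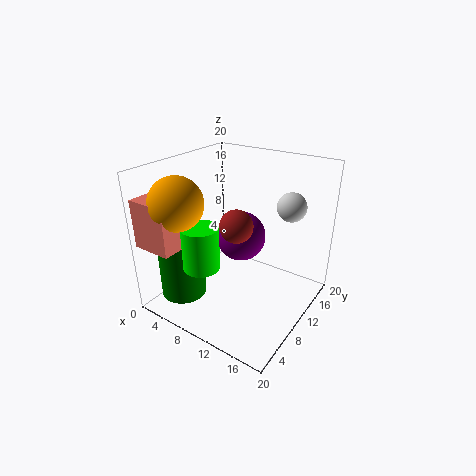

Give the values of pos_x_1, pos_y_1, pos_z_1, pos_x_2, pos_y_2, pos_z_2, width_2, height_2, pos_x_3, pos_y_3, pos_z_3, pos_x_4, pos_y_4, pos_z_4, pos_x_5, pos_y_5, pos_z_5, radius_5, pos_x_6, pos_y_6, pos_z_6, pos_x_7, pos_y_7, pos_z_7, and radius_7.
pos_x_1 = 15.25; pos_y_1 = 2; pos_z_1 = 16.5; pos_x_2 = 0.25; pos_y_2 = 0.5; pos_z_2 = 10; width_2 = 5.5; height_2 = 6.5; pos_x_3 = 5; pos_y_3 = 3.75; pos_z_3 = 16; pos_x_4 = 17.75; pos_y_4 = 9.75; pos_z_4 = 16.5; pos_x_5 = 3.25; pos_y_5 = 5.5; pos_z_5 = 1; radius_5 = 3.25; pos_x_6 = 9.5; pos_y_6 = 11.5; pos_z_6 = 9.5; pos_x_7 = 7.25; pos_y_7 = 5.25; pos_z_7 = 6.75; radius_7 = 2.5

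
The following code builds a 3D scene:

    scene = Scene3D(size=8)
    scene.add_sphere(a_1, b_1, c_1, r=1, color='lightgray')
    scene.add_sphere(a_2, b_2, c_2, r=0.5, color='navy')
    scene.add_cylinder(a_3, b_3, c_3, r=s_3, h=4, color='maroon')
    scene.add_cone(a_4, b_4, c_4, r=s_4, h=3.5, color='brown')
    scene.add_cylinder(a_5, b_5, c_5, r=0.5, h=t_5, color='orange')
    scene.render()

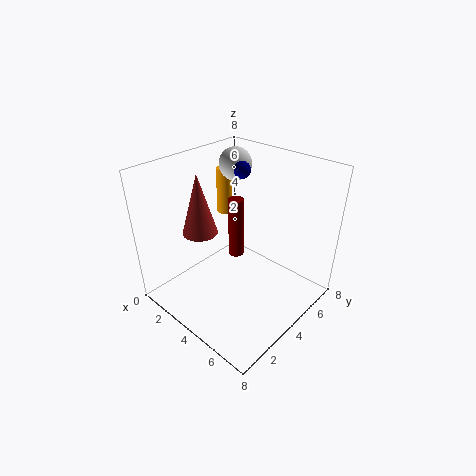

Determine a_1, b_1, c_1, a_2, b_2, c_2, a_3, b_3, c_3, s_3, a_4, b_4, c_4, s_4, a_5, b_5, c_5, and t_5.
a_1 = 1.5; b_1 = 6.5; c_1 = 7; a_2 = 2.5; b_2 = 6; c_2 = 7; a_3 = 2; b_3 = 6; c_3 = 1; s_3 = 0.5; a_4 = 2; b_4 = 3; c_4 = 4; s_4 = 1; a_5 = 0.5; b_5 = 6.5; c_5 = 3.5; t_5 = 3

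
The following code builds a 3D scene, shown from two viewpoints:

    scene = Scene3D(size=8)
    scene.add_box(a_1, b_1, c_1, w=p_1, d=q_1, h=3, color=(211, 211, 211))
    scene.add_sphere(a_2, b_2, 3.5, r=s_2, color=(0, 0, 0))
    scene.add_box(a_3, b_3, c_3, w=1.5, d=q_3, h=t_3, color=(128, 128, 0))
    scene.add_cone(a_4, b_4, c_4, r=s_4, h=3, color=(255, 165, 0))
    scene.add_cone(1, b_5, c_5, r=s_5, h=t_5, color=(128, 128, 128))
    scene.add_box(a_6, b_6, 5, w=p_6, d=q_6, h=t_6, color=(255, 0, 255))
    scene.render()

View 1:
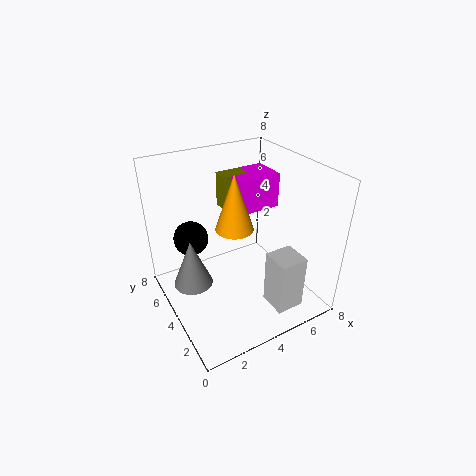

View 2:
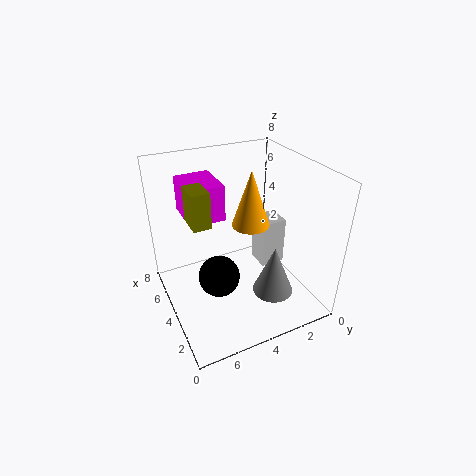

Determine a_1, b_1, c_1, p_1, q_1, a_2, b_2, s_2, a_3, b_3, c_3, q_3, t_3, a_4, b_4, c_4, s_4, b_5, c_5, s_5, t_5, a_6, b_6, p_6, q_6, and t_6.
a_1 = 4.5, b_1 = 0.5, c_1 = 1, p_1 = 1.5, q_1 = 1.5, a_2 = 2, b_2 = 6, s_2 = 1, a_3 = 4, b_3 = 5.5, c_3 = 5, q_3 = 1, t_3 = 2, a_4 = 3.5, b_4 = 3.5, c_4 = 5, s_4 = 1, b_5 = 3.5, c_5 = 2.5, s_5 = 1, t_5 = 2.5, a_6 = 4.5, b_6 = 4.5, p_6 = 2.5, q_6 = 2, t_6 = 2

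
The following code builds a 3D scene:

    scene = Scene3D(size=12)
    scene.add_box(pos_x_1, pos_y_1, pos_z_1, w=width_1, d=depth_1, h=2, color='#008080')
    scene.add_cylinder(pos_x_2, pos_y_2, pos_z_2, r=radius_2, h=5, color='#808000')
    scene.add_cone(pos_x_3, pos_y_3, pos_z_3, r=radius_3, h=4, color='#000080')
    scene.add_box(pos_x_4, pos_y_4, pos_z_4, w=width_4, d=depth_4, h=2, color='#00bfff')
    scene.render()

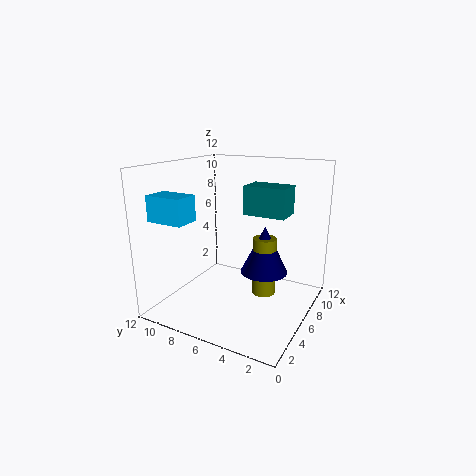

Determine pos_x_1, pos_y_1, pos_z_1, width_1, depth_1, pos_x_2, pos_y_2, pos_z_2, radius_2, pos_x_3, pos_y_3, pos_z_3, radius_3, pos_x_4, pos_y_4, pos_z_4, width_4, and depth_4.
pos_x_1 = 3, pos_y_1 = 1, pos_z_1 = 9, width_1 = 2, depth_1 = 3, pos_x_2 = 7, pos_y_2 = 4, pos_z_2 = 1, radius_2 = 1, pos_x_3 = 7, pos_y_3 = 4, pos_z_3 = 3, radius_3 = 2, pos_x_4 = 1, pos_y_4 = 8, pos_z_4 = 8, width_4 = 2, depth_4 = 3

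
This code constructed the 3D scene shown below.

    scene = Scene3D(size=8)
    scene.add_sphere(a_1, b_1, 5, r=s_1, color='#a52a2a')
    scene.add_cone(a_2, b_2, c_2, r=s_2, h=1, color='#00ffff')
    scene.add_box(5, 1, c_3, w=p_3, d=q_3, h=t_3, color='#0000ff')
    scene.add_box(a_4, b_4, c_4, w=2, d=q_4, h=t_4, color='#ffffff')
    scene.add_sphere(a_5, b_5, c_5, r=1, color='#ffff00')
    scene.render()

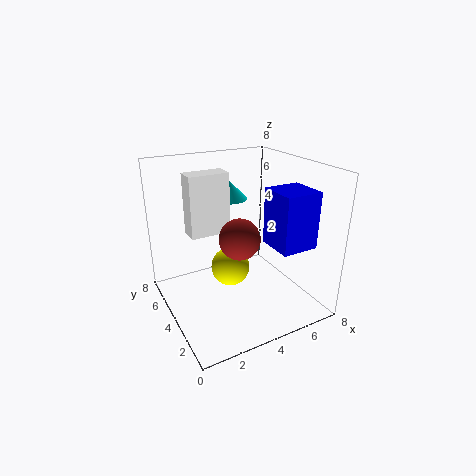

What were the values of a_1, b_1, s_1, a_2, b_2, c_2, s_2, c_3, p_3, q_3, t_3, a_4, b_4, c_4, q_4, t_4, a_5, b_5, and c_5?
a_1 = 3; b_1 = 2; s_1 = 1; a_2 = 4; b_2 = 5; c_2 = 6; s_2 = 1; c_3 = 4; p_3 = 2; q_3 = 2; t_3 = 3; a_4 = 1; b_4 = 3; c_4 = 5; q_4 = 1; t_4 = 3; a_5 = 3; b_5 = 3; c_5 = 3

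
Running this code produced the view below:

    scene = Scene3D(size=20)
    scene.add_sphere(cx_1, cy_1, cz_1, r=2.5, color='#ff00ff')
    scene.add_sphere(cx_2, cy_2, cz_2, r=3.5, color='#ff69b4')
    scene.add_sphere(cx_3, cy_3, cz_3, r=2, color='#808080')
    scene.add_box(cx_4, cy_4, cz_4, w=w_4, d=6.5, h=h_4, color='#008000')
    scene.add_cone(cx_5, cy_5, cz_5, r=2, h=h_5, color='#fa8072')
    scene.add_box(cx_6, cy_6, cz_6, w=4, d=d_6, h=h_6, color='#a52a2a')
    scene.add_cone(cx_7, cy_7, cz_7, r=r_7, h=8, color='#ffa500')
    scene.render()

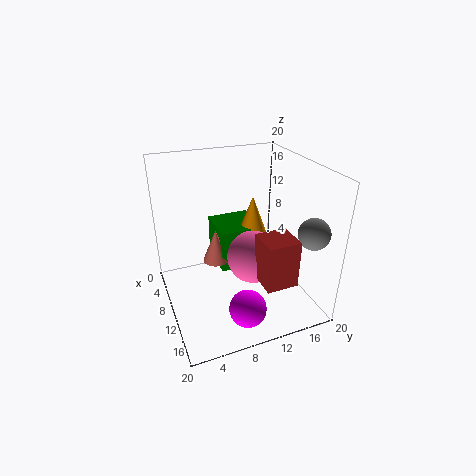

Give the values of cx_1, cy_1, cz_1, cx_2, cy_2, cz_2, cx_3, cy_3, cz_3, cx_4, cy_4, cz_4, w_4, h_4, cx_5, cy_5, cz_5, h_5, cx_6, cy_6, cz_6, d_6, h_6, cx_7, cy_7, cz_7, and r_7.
cx_1 = 16
cy_1 = 9
cz_1 = 2.5
cx_2 = 13
cy_2 = 11
cz_2 = 8.5
cx_3 = 17.5
cy_3 = 17
cz_3 = 13
cx_4 = 1
cy_4 = 8.5
cz_4 = 3
w_4 = 6.5
h_4 = 6.5
cx_5 = 6
cy_5 = 8
cz_5 = 4.5
h_5 = 5
cx_6 = 15.5
cy_6 = 10
cz_6 = 7.5
d_6 = 4
h_6 = 6
cx_7 = 6
cy_7 = 14
cz_7 = 6
r_7 = 3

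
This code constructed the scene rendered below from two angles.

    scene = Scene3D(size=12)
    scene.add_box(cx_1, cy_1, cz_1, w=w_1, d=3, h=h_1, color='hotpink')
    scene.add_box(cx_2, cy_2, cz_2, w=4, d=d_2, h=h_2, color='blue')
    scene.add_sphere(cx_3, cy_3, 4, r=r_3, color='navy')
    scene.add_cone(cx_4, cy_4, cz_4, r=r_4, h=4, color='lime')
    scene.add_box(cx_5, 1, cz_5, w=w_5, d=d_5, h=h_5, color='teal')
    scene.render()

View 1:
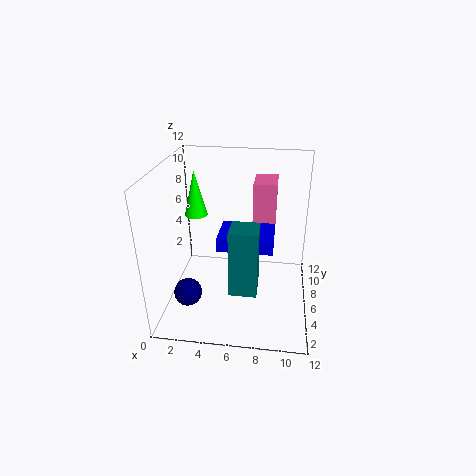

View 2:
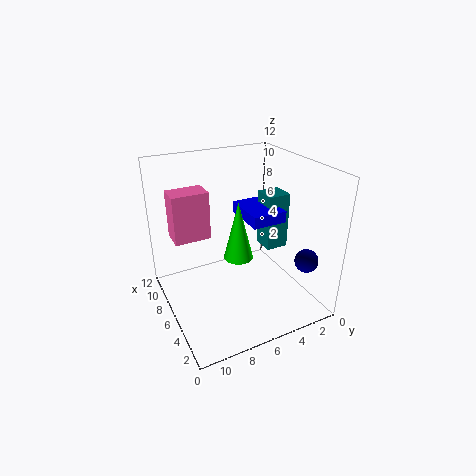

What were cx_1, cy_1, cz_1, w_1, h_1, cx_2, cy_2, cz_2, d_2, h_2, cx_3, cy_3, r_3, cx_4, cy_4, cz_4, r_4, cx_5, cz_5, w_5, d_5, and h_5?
cx_1 = 7; cy_1 = 8; cz_1 = 6; w_1 = 2; h_1 = 4; cx_2 = 5; cy_2 = 2; cz_2 = 7; d_2 = 3; h_2 = 1; cx_3 = 3; cy_3 = 1; r_3 = 1; cx_4 = 2; cy_4 = 8; cz_4 = 7; r_4 = 1; cx_5 = 6; cz_5 = 4; w_5 = 2; d_5 = 2; h_5 = 5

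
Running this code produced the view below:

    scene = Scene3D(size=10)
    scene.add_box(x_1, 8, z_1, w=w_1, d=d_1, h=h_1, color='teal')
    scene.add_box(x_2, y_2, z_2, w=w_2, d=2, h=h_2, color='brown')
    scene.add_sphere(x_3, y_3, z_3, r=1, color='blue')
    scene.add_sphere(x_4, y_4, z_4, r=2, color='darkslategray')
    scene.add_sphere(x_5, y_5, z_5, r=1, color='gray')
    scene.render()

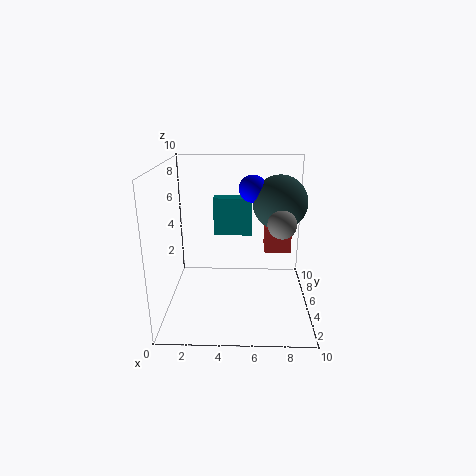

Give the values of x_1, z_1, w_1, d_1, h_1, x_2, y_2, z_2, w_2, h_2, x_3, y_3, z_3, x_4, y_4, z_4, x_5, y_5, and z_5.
x_1 = 3
z_1 = 4
w_1 = 3
d_1 = 1
h_1 = 3
x_2 = 7
y_2 = 7
z_2 = 3
w_2 = 2
h_2 = 2
x_3 = 6
y_3 = 7
z_3 = 8
x_4 = 8
y_4 = 7
z_4 = 7
x_5 = 8
y_5 = 5
z_5 = 6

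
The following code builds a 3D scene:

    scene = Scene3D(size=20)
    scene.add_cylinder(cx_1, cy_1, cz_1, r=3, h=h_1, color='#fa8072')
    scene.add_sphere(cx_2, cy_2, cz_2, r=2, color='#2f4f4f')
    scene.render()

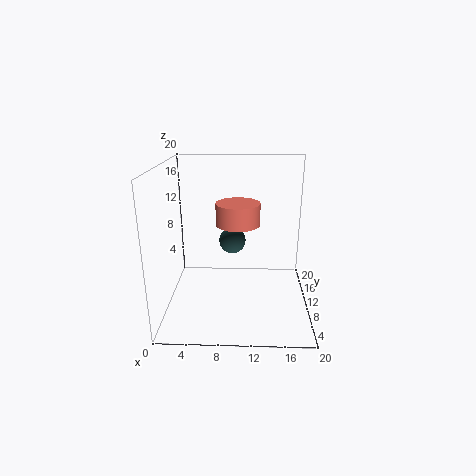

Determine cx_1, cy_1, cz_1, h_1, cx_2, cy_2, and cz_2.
cx_1 = 10
cy_1 = 10
cz_1 = 12
h_1 = 3
cx_2 = 9
cy_2 = 14
cz_2 = 8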